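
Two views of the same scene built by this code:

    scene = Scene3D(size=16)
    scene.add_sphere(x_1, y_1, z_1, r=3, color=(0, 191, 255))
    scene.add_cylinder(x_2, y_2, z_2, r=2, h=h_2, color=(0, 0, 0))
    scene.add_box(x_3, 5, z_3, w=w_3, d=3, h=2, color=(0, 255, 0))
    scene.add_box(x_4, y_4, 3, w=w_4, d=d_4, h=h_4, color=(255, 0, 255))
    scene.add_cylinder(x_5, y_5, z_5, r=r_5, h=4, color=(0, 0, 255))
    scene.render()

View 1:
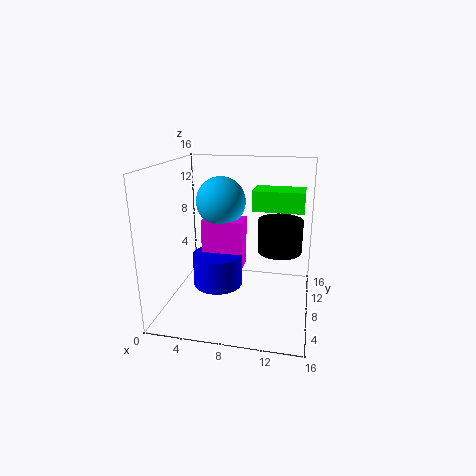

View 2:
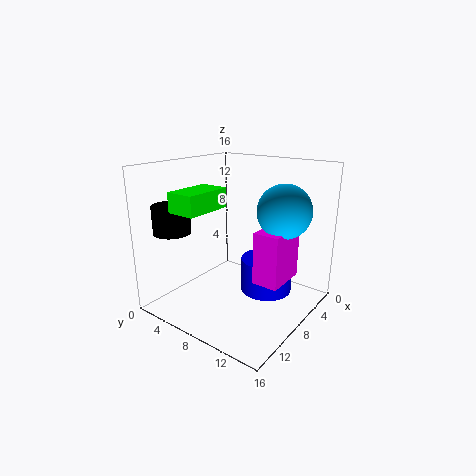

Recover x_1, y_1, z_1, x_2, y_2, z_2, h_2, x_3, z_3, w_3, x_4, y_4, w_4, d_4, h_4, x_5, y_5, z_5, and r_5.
x_1 = 5
y_1 = 12
z_1 = 11
x_2 = 13
y_2 = 3
z_2 = 9
h_2 = 3
x_3 = 10
z_3 = 12
w_3 = 5
x_4 = 3
y_4 = 10
w_4 = 5
d_4 = 3
h_4 = 6
x_5 = 5
y_5 = 10
z_5 = 1
r_5 = 3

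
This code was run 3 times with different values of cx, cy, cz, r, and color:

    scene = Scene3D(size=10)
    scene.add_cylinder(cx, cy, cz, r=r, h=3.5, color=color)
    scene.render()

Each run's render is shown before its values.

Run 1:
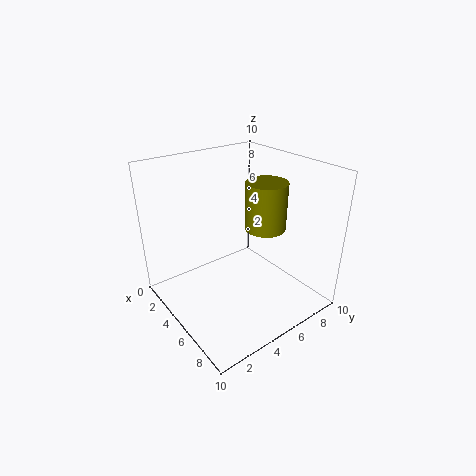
cx = 5
cy = 7.5
cz = 5
r = 1.5
color = 'olive'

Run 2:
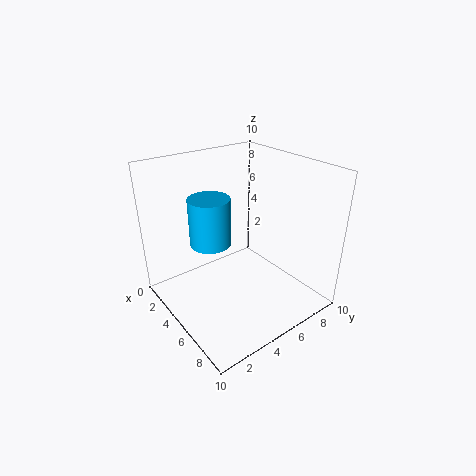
cx = 3
cy = 4
cz = 4
r = 1.5
color = 'deepskyblue'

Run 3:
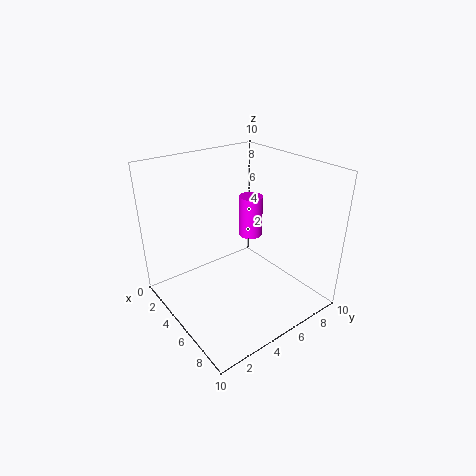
cx = 1.5
cy = 9
cz = 2.5
r = 1
color = 'magenta'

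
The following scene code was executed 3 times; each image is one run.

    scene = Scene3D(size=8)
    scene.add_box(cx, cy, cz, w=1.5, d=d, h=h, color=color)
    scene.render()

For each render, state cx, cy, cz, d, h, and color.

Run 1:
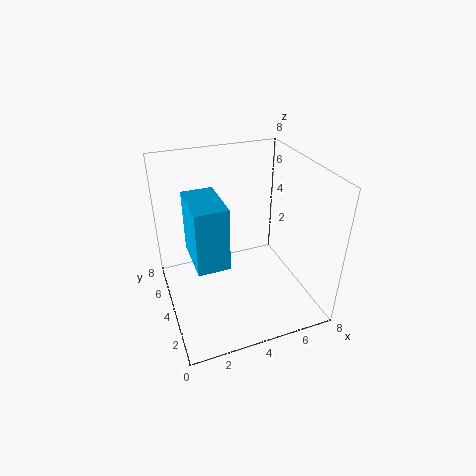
cx = 1, cy = 1, cz = 4.5, d = 2.5, h = 3, color = 'deepskyblue'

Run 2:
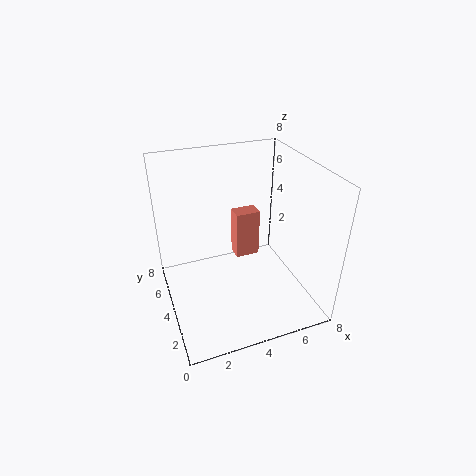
cx = 4.5, cy = 5.5, cz = 1.5, d = 1, h = 3, color = 'salmon'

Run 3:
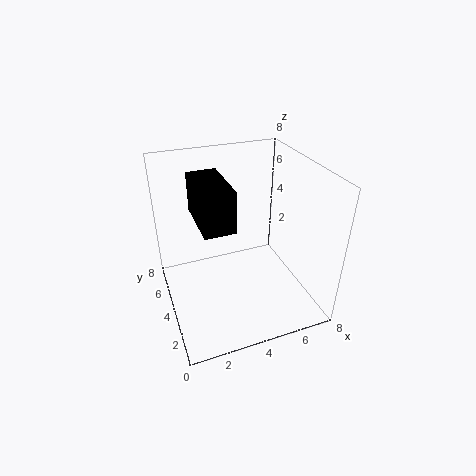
cx = 1.5, cy = 1.5, cz = 6, d = 3, h = 2, color = 'black'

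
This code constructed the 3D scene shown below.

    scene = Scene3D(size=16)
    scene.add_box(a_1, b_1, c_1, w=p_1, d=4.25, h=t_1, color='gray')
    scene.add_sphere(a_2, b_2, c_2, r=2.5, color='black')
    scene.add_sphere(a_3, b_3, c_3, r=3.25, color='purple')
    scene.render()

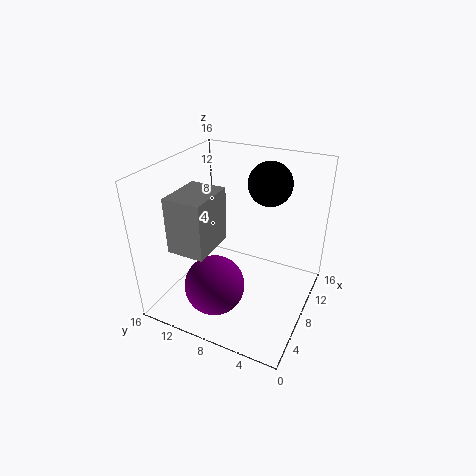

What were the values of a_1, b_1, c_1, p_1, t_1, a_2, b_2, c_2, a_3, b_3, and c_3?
a_1 = 3.5; b_1 = 10; c_1 = 7; p_1 = 5.5; t_1 = 6.25; a_2 = 12; b_2 = 6; c_2 = 13.25; a_3 = 4.25; b_3 = 9; c_3 = 3.75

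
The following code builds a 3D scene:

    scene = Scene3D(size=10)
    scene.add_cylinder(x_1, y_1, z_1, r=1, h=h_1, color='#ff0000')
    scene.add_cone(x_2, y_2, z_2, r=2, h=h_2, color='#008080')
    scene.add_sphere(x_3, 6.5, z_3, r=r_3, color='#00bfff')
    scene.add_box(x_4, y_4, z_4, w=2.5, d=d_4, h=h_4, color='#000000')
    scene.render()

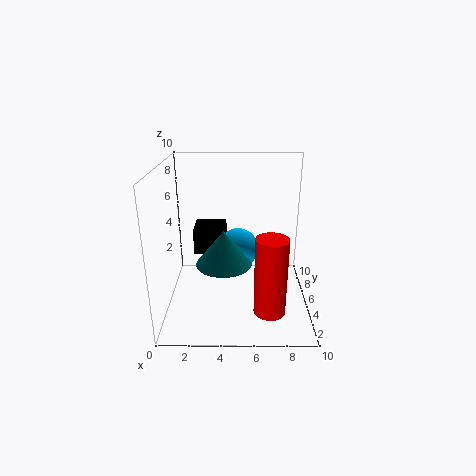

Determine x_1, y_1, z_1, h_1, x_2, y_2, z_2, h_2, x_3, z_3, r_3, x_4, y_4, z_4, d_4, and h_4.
x_1 = 7; y_1 = 1.5; z_1 = 1.5; h_1 = 5; x_2 = 4; y_2 = 5; z_2 = 3; h_2 = 2.5; x_3 = 5; z_3 = 3.5; r_3 = 1.5; x_4 = 1.5; y_4 = 7.5; z_4 = 2.5; d_4 = 2.5; h_4 = 2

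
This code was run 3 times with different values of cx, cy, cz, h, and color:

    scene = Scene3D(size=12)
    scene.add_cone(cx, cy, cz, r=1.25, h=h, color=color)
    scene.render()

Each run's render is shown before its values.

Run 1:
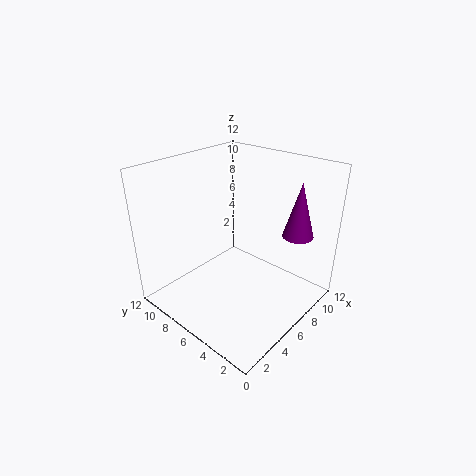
cx = 8.75
cy = 2
cz = 6.5
h = 4.5
color = 'purple'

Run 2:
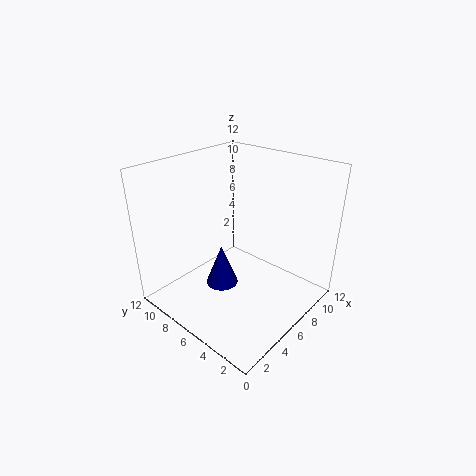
cx = 3.5
cy = 5.5
cz = 3.25
h = 3.25
color = 'navy'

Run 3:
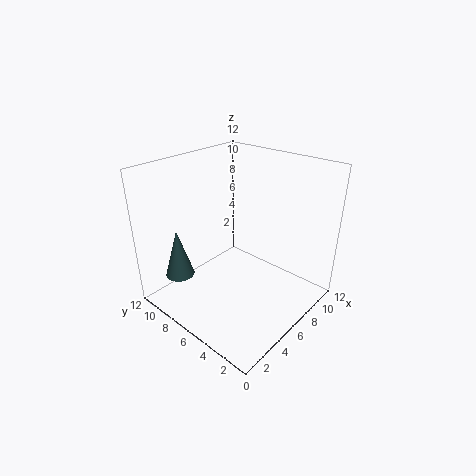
cx = 2.75
cy = 10
cz = 2.25
h = 4.25
color = 'darkslategray'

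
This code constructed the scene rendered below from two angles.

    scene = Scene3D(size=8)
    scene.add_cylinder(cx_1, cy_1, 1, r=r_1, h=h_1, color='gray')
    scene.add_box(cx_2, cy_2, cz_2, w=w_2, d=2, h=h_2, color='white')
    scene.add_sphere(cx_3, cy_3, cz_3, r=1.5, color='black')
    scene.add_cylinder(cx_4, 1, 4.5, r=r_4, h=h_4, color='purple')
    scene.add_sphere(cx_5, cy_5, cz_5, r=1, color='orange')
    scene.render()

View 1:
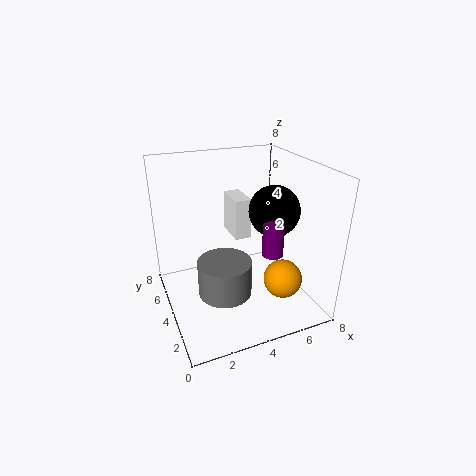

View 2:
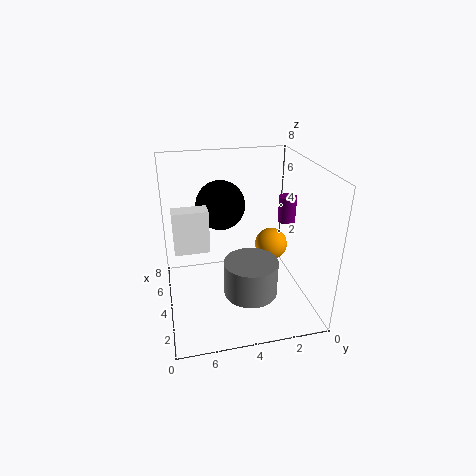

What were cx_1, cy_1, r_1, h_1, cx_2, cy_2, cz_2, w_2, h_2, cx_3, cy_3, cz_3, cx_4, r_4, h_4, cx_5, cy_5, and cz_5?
cx_1 = 3
cy_1 = 3.5
r_1 = 1.5
h_1 = 2
cx_2 = 4.5
cy_2 = 5.5
cz_2 = 3
w_2 = 1
h_2 = 2.5
cx_3 = 6.5
cy_3 = 4.5
cz_3 = 5
cx_4 = 4.5
r_4 = 0.5
h_4 = 1.5
cx_5 = 5.5
cy_5 = 1.5
cz_5 = 2.5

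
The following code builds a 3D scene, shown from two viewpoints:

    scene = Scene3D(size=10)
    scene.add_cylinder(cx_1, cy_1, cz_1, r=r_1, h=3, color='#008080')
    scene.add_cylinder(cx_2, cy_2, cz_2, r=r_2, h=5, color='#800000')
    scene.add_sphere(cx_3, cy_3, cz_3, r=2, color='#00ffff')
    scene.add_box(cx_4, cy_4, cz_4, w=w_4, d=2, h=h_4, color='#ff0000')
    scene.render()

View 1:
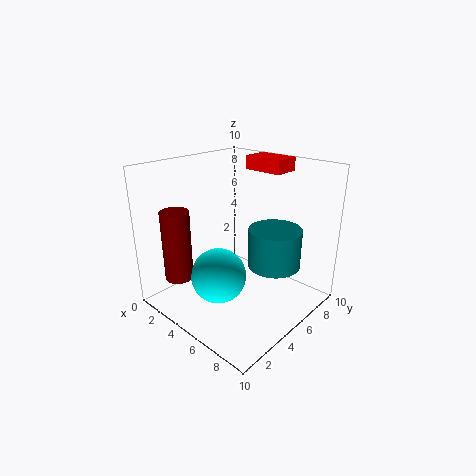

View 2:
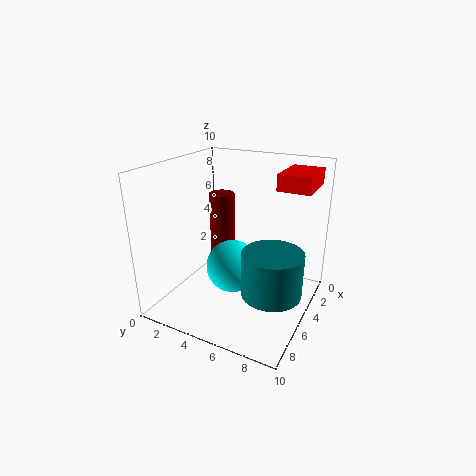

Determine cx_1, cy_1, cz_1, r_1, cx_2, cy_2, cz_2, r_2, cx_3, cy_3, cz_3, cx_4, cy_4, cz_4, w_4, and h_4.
cx_1 = 6; cy_1 = 8; cz_1 = 2; r_1 = 2; cx_2 = 2; cy_2 = 2; cz_2 = 2; r_2 = 1; cx_3 = 4; cy_3 = 4; cz_3 = 2; cx_4 = 3; cy_4 = 8; cz_4 = 9; w_4 = 3; h_4 = 1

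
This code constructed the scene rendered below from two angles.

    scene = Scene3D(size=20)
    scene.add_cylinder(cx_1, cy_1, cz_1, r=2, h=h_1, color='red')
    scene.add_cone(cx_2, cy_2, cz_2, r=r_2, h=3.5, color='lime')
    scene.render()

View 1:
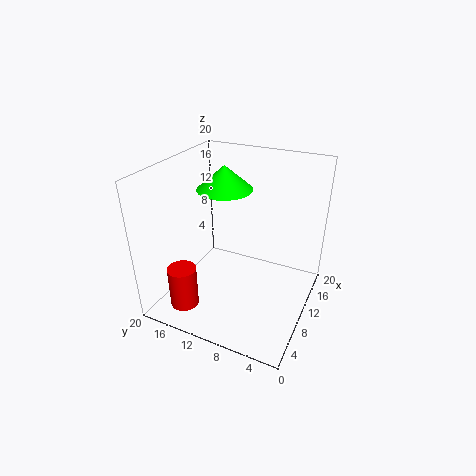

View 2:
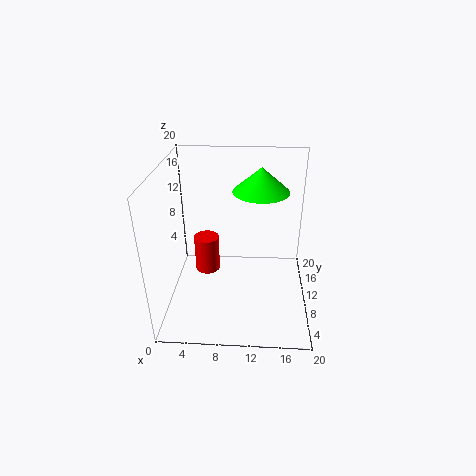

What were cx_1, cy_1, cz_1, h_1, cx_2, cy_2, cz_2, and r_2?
cx_1 = 4.5
cy_1 = 16
cz_1 = 0.5
h_1 = 6
cx_2 = 13
cy_2 = 13.5
cz_2 = 15.5
r_2 = 4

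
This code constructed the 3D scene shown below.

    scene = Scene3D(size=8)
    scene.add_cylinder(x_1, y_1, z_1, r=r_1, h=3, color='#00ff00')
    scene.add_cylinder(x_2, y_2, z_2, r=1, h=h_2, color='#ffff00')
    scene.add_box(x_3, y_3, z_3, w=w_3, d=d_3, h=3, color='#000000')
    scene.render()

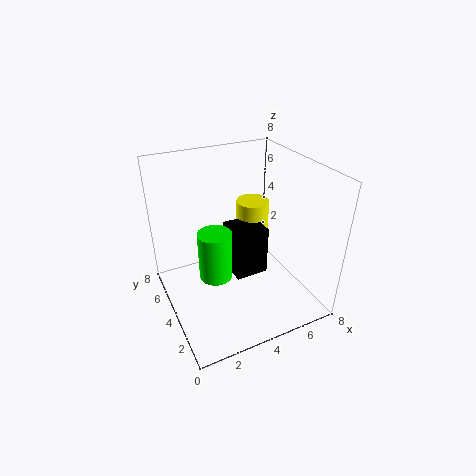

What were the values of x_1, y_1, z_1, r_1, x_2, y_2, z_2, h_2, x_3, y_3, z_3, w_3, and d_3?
x_1 = 3; y_1 = 5; z_1 = 1; r_1 = 1; x_2 = 6; y_2 = 6; z_2 = 3; h_2 = 2; x_3 = 4; y_3 = 4; z_3 = 1; w_3 = 2; d_3 = 2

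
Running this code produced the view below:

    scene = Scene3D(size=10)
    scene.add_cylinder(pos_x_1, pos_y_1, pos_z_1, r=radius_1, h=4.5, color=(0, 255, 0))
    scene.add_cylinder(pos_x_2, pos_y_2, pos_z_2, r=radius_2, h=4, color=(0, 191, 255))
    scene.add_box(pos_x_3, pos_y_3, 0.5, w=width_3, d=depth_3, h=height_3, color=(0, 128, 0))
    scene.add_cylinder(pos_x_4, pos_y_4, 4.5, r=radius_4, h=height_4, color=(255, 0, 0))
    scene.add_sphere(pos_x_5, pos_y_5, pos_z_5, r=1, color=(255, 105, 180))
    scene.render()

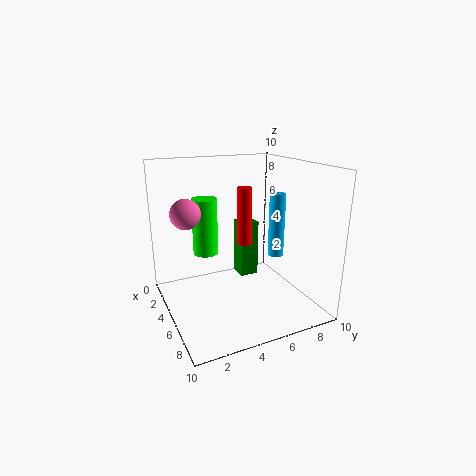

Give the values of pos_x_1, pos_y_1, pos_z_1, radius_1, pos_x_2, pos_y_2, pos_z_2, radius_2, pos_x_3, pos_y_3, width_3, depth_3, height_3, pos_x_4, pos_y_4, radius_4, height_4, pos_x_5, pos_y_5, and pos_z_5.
pos_x_1 = 1
pos_y_1 = 4
pos_z_1 = 2.5
radius_1 = 1
pos_x_2 = 7.5
pos_y_2 = 6.5
pos_z_2 = 4.5
radius_2 = 0.5
pos_x_3 = 1
pos_y_3 = 6.5
width_3 = 1.5
depth_3 = 1.5
height_3 = 4.5
pos_x_4 = 5
pos_y_4 = 5.5
radius_4 = 0.5
height_4 = 4
pos_x_5 = 4.5
pos_y_5 = 1.5
pos_z_5 = 7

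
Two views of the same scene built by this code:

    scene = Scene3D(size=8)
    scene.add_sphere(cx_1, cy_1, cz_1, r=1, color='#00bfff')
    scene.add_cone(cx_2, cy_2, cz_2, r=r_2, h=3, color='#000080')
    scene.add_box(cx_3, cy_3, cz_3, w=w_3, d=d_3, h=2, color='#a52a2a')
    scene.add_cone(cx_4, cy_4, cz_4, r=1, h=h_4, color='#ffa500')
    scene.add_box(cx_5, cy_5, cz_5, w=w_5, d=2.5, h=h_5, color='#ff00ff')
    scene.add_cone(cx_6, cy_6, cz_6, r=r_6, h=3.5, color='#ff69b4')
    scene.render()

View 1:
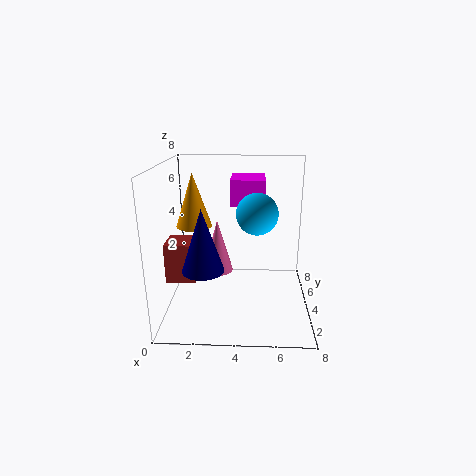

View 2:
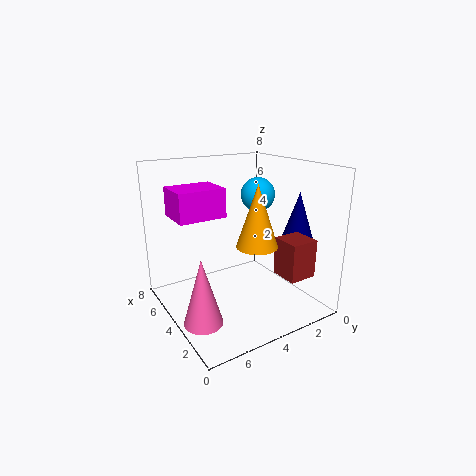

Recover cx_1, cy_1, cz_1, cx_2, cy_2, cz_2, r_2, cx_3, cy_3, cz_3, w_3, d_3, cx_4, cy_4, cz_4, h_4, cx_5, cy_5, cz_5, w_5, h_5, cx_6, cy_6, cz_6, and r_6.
cx_1 = 5
cy_1 = 2
cz_1 = 6
cx_2 = 2.5
cy_2 = 1
cz_2 = 3.5
r_2 = 1
cx_3 = 0.5
cy_3 = 1.5
cz_3 = 2.5
w_3 = 1.5
d_3 = 1.5
cx_4 = 1.5
cy_4 = 4.5
cz_4 = 4.5
h_4 = 3
cx_5 = 3.5
cy_5 = 5
cz_5 = 5.5
w_5 = 2
h_5 = 1.5
cx_6 = 2.5
cy_6 = 7
cz_6 = 0.5
r_6 = 1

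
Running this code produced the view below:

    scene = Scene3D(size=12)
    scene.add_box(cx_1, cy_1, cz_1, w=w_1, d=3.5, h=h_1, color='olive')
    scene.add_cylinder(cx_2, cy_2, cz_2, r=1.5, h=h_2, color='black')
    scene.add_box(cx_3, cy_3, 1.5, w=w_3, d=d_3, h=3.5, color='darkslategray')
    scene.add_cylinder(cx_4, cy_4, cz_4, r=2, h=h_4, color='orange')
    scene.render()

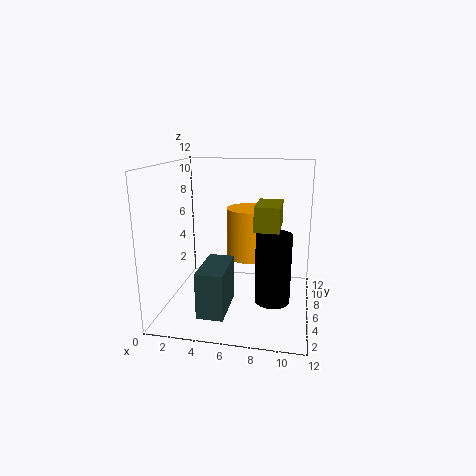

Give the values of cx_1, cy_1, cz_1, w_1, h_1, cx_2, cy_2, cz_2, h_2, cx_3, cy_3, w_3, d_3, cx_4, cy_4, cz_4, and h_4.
cx_1 = 7.5; cy_1 = 4.5; cz_1 = 7; w_1 = 2; h_1 = 2; cx_2 = 9; cy_2 = 6; cz_2 = 0.5; h_2 = 6; cx_3 = 4; cy_3 = 0.5; w_3 = 2; d_3 = 4; cx_4 = 6.5; cy_4 = 8.5; cz_4 = 3.5; h_4 = 4.5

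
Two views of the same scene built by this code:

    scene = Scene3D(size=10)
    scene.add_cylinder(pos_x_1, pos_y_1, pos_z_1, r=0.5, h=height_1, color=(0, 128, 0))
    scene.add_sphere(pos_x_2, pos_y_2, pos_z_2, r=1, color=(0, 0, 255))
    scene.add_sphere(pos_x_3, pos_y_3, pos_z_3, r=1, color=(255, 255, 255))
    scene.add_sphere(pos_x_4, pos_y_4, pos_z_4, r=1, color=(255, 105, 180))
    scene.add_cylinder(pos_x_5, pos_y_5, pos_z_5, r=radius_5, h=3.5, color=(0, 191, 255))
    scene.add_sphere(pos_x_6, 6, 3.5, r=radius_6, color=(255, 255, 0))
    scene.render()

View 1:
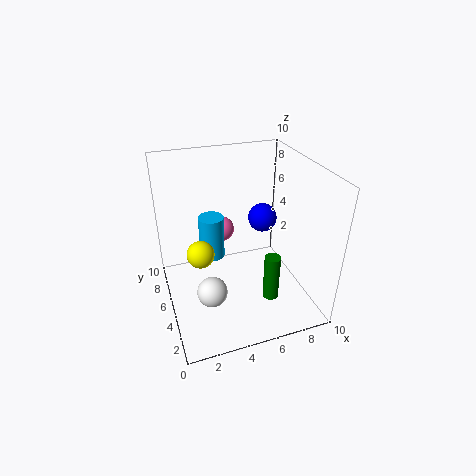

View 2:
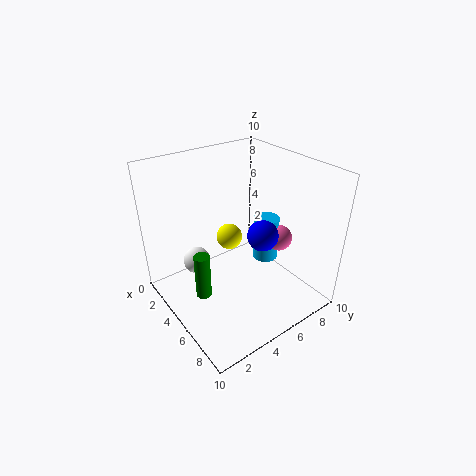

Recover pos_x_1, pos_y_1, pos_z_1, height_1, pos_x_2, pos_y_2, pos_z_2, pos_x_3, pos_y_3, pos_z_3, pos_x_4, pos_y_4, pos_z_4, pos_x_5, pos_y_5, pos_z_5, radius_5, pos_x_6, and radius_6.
pos_x_1 = 6, pos_y_1 = 1.5, pos_z_1 = 2.5, height_1 = 3, pos_x_2 = 7, pos_y_2 = 5.5, pos_z_2 = 6, pos_x_3 = 2.5, pos_y_3 = 3, pos_z_3 = 2.5, pos_x_4 = 5, pos_y_4 = 9, pos_z_4 = 3.5, pos_x_5 = 4, pos_y_5 = 8.5, pos_z_5 = 1.5, radius_5 = 1, pos_x_6 = 2.5, radius_6 = 1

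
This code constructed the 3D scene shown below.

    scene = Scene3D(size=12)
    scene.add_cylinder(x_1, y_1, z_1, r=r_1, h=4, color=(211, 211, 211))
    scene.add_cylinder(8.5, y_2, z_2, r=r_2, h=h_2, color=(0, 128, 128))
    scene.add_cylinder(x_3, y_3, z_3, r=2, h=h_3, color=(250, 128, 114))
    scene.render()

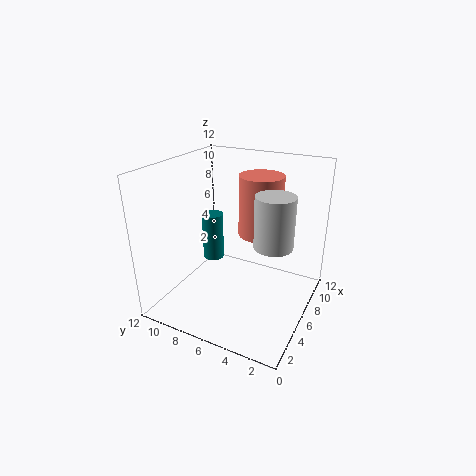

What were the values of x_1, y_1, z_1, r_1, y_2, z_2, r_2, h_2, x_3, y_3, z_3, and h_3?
x_1 = 5
y_1 = 2.5
z_1 = 6.5
r_1 = 1.5
y_2 = 10
z_2 = 2
r_2 = 1
h_2 = 4.5
x_3 = 9.5
y_3 = 5.5
z_3 = 5
h_3 = 5.5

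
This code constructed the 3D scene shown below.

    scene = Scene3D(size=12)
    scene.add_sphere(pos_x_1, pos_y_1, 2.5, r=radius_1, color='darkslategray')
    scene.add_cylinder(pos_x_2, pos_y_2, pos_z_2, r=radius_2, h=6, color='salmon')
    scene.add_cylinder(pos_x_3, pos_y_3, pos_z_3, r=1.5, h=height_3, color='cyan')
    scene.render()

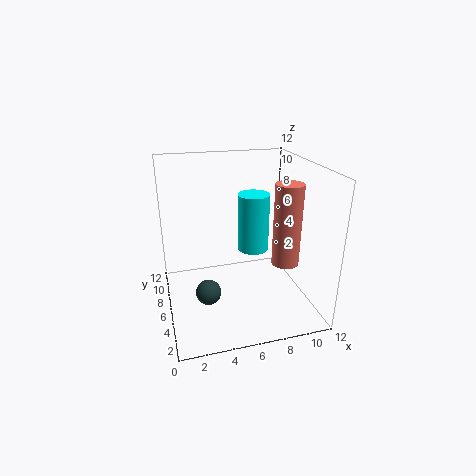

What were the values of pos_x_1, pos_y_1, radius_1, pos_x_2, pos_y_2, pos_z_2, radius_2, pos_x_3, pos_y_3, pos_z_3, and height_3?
pos_x_1 = 3, pos_y_1 = 4, radius_1 = 1, pos_x_2 = 8.5, pos_y_2 = 2, pos_z_2 = 5.5, radius_2 = 1, pos_x_3 = 8.5, pos_y_3 = 9.5, pos_z_3 = 3, height_3 = 5.5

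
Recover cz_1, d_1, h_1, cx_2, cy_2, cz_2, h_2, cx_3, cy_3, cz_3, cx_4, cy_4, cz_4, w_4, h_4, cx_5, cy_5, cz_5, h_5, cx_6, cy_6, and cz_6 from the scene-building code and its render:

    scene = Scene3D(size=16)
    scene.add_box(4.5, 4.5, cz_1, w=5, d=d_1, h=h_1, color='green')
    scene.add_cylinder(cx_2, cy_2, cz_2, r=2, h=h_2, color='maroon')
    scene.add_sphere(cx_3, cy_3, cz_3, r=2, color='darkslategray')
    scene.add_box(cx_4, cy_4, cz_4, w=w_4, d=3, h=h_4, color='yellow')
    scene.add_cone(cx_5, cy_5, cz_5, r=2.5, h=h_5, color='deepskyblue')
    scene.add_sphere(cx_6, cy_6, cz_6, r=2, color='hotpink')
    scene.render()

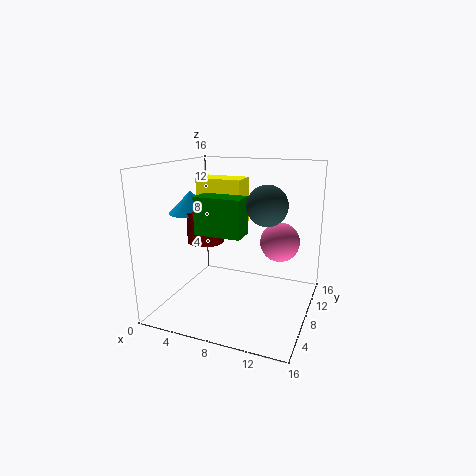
cz_1 = 9, d_1 = 2.5, h_1 = 4, cx_2 = 4.5, cy_2 = 7, cz_2 = 7.5, h_2 = 3.5, cx_3 = 12, cy_3 = 5.5, cz_3 = 12.5, cx_4 = 3.5, cy_4 = 7, cz_4 = 9.5, w_4 = 5, h_4 = 5, cx_5 = 2.5, cy_5 = 7.5, cz_5 = 10.5, h_5 = 2.5, cx_6 = 13, cy_6 = 7, cz_6 = 8.5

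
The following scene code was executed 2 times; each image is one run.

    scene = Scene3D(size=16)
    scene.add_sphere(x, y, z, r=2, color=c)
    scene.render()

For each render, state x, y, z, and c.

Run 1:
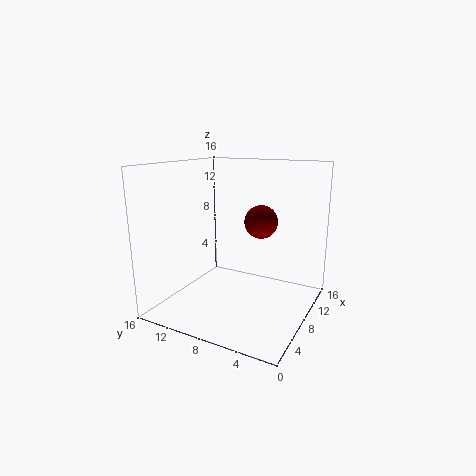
x = 12
y = 7
z = 9
c = 'maroon'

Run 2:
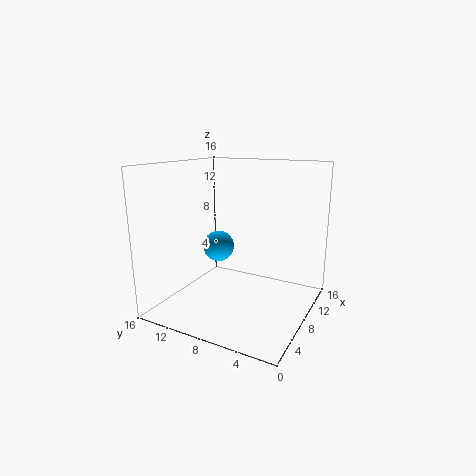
x = 12
y = 13
z = 5
c = 'deepskyblue'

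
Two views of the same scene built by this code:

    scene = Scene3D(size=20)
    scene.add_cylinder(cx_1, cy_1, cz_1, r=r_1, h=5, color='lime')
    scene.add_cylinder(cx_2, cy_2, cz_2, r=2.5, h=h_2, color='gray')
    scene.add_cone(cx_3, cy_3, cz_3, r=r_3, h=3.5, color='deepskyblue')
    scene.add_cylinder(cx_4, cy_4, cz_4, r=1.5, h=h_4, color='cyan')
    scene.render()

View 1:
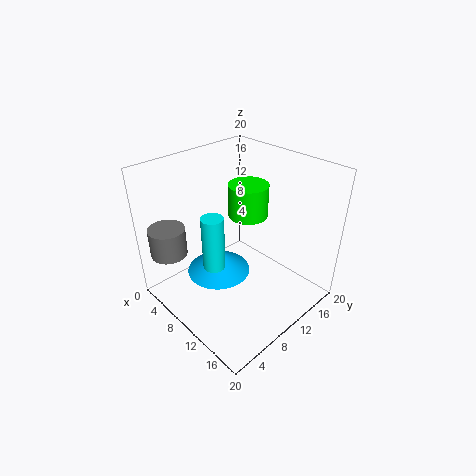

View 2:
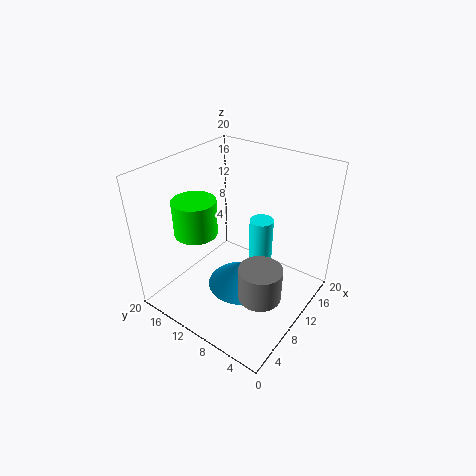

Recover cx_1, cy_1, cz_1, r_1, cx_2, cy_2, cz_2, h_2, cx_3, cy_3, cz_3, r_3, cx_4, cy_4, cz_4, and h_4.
cx_1 = 7
cy_1 = 15
cz_1 = 10.5
r_1 = 3
cx_2 = 4
cy_2 = 2.5
cz_2 = 8
h_2 = 4
cx_3 = 8
cy_3 = 8
cz_3 = 4.5
r_3 = 4.5
cx_4 = 9.5
cy_4 = 6
cz_4 = 7
h_4 = 7.5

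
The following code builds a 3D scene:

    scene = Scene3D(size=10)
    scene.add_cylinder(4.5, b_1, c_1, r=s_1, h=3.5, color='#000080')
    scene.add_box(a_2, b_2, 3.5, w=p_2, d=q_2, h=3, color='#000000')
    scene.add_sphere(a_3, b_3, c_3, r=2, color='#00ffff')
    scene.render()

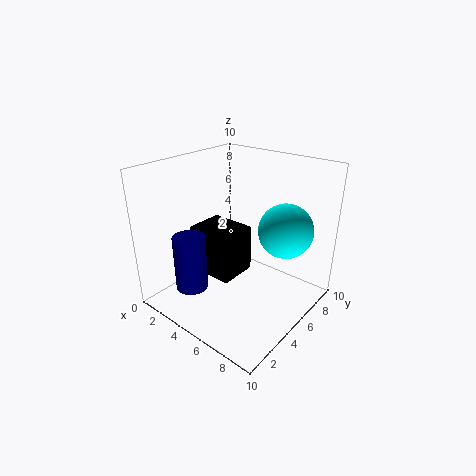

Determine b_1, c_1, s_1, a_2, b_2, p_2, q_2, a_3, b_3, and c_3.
b_1 = 1, c_1 = 3, s_1 = 1, a_2 = 3.5, b_2 = 2, p_2 = 3, q_2 = 2.5, a_3 = 7, b_3 = 8, c_3 = 5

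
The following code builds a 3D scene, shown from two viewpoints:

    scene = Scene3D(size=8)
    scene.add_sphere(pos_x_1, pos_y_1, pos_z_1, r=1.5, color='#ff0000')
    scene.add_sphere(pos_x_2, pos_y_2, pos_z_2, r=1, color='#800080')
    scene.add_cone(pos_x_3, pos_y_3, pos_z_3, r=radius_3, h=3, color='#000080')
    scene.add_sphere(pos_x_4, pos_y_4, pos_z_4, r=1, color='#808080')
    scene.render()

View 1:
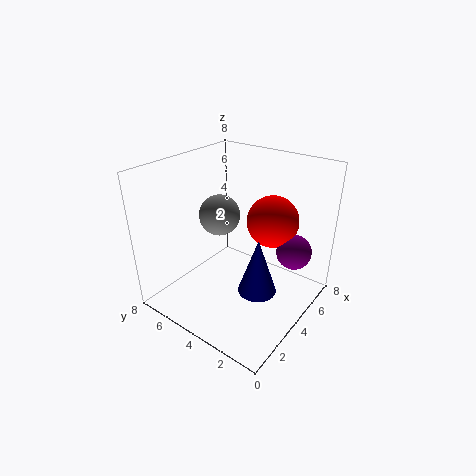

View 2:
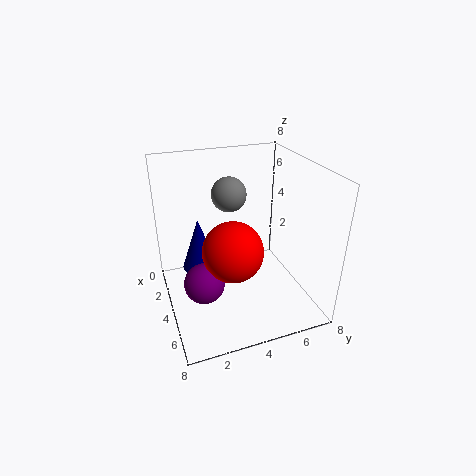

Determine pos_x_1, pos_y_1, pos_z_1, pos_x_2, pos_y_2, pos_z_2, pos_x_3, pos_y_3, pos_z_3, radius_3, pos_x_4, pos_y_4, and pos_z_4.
pos_x_1 = 6; pos_y_1 = 3; pos_z_1 = 4.5; pos_x_2 = 6; pos_y_2 = 1.5; pos_z_2 = 3; pos_x_3 = 3; pos_y_3 = 2; pos_z_3 = 2; radius_3 = 1; pos_x_4 = 2.5; pos_y_4 = 4; pos_z_4 = 6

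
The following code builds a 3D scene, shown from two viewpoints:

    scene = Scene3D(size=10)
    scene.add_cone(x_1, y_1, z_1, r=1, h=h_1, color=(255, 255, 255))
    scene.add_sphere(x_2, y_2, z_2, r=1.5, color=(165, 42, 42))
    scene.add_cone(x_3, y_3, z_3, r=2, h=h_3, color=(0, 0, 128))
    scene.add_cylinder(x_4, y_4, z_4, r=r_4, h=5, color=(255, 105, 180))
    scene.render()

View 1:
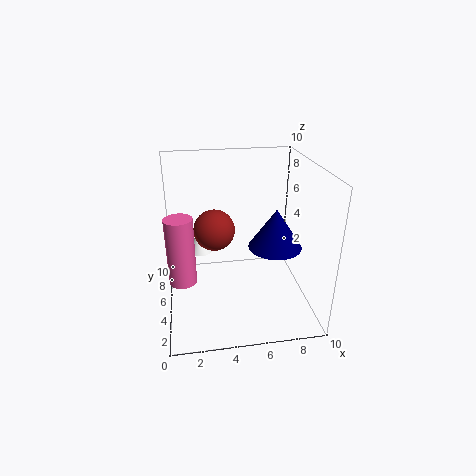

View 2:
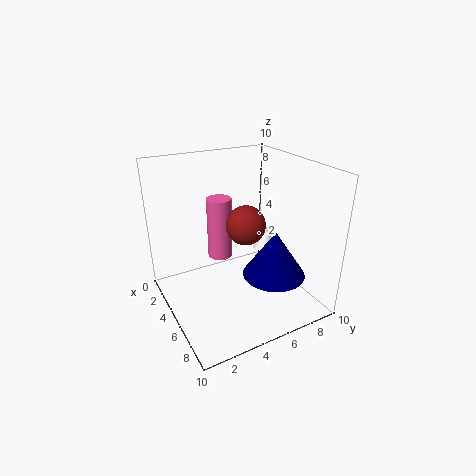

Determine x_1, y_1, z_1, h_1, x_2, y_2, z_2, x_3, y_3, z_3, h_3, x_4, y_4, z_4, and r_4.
x_1 = 2.5; y_1 = 9; z_1 = 2; h_1 = 2; x_2 = 3.5; y_2 = 6.5; z_2 = 5; x_3 = 8; y_3 = 6; z_3 = 3.5; h_3 = 3; x_4 = 1; y_4 = 5.5; z_4 = 1.5; r_4 = 1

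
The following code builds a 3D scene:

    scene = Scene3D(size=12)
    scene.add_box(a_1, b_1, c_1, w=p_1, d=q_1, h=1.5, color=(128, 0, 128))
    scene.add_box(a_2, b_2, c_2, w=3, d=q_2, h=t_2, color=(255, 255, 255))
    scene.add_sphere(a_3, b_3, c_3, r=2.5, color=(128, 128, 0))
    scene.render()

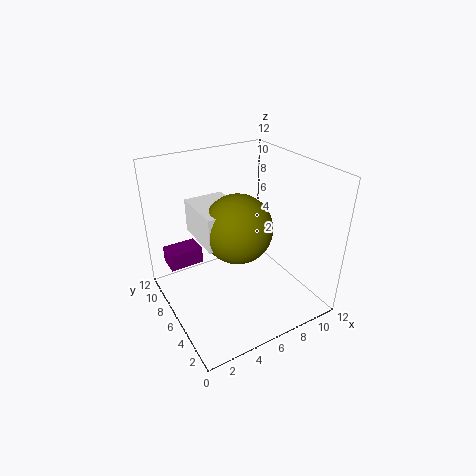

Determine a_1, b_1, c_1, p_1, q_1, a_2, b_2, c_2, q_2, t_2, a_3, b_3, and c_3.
a_1 = 1; b_1 = 9; c_1 = 2.5; p_1 = 3; q_1 = 2; a_2 = 2; b_2 = 3; c_2 = 7.5; q_2 = 4; t_2 = 2.5; a_3 = 4.5; b_3 = 3.5; c_3 = 8.5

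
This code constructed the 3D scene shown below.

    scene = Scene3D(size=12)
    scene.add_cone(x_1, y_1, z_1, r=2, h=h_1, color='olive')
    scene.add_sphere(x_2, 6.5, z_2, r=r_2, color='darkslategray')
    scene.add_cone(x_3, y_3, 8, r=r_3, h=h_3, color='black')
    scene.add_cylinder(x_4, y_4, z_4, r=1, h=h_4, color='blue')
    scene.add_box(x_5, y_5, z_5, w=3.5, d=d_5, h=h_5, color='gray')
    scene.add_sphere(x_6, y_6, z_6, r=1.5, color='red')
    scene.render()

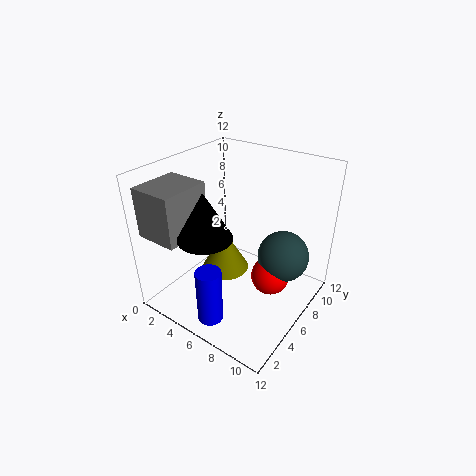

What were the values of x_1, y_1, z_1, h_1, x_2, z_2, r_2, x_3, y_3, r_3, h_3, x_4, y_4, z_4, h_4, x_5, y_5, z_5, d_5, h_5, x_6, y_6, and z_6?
x_1 = 5; y_1 = 5.5; z_1 = 3; h_1 = 3.5; x_2 = 10; z_2 = 5.5; r_2 = 2; x_3 = 6; y_3 = 2; r_3 = 2; h_3 = 3.5; x_4 = 6.5; y_4 = 1.5; z_4 = 1; h_4 = 4.5; x_5 = 0.5; y_5 = 0.5; z_5 = 7; d_5 = 4; h_5 = 4; x_6 = 9.5; y_6 = 5.5; z_6 = 4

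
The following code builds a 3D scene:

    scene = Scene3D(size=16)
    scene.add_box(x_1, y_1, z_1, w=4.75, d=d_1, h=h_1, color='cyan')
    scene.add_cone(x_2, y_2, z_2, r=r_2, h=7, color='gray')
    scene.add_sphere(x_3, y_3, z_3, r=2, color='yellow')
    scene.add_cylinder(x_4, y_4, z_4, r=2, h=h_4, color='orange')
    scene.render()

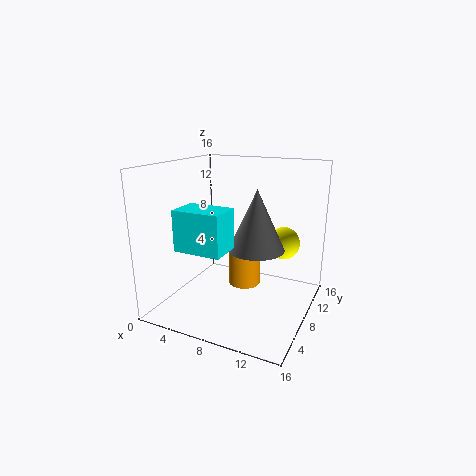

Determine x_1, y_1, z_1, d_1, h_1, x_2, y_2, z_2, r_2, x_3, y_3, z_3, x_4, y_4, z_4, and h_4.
x_1 = 4.75, y_1 = 0.75, z_1 = 8.5, d_1 = 3.25, h_1 = 4, x_2 = 9.5, y_2 = 9.75, z_2 = 6.25, r_2 = 3.25, x_3 = 11.5, y_3 = 13.75, z_3 = 6, x_4 = 7, y_4 = 12, z_4 = 0.5, h_4 = 5.75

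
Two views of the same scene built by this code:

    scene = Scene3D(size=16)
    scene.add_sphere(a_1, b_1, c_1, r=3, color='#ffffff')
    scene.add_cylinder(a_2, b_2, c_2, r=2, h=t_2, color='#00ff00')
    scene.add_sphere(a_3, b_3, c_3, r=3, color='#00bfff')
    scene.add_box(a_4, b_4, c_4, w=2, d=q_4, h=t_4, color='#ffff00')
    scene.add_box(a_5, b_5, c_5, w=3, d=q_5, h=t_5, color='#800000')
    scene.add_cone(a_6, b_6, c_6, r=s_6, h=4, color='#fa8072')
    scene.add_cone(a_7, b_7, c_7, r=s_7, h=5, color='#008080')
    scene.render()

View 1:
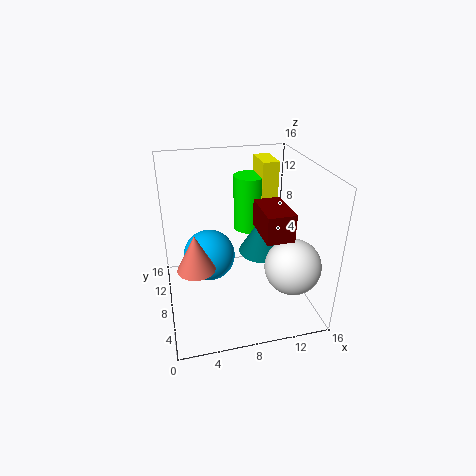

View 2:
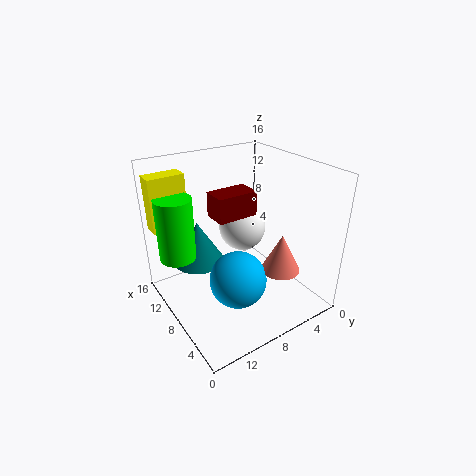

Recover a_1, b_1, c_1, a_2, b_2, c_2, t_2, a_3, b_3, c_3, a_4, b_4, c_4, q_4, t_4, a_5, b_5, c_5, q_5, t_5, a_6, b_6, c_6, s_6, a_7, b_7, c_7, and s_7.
a_1 = 13; b_1 = 4; c_1 = 6; a_2 = 11; b_2 = 14; c_2 = 6; t_2 = 7; a_3 = 5; b_3 = 10; c_3 = 5; a_4 = 12; b_4 = 12; c_4 = 9; q_4 = 4; t_4 = 6; a_5 = 10; b_5 = 4; c_5 = 9; q_5 = 5; t_5 = 3; a_6 = 3; b_6 = 6; c_6 = 6; s_6 = 2; a_7 = 12; b_7 = 11; c_7 = 4; s_7 = 3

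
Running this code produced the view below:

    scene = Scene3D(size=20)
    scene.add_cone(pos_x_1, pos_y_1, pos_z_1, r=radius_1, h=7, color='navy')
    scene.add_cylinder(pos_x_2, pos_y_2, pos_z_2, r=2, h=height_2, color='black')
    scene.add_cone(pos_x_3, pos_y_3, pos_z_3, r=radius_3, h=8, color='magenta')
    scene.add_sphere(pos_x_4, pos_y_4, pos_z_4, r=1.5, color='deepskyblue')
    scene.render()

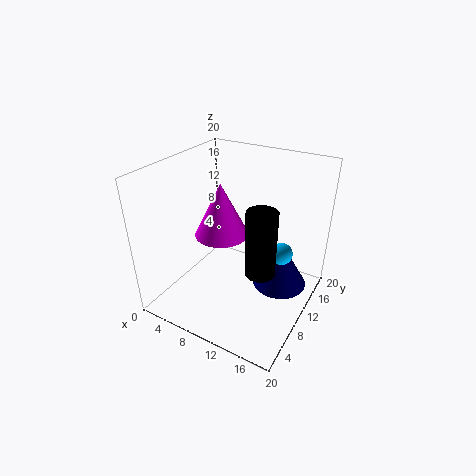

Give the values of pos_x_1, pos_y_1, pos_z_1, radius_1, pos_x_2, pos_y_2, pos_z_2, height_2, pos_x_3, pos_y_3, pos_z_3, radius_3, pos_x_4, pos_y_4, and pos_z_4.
pos_x_1 = 15; pos_y_1 = 14; pos_z_1 = 1.5; radius_1 = 4; pos_x_2 = 14.5; pos_y_2 = 8; pos_z_2 = 7; height_2 = 9; pos_x_3 = 6; pos_y_3 = 12; pos_z_3 = 8.5; radius_3 = 4; pos_x_4 = 16; pos_y_4 = 11.5; pos_z_4 = 8.5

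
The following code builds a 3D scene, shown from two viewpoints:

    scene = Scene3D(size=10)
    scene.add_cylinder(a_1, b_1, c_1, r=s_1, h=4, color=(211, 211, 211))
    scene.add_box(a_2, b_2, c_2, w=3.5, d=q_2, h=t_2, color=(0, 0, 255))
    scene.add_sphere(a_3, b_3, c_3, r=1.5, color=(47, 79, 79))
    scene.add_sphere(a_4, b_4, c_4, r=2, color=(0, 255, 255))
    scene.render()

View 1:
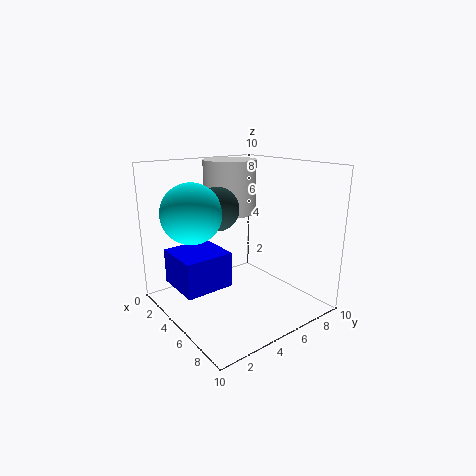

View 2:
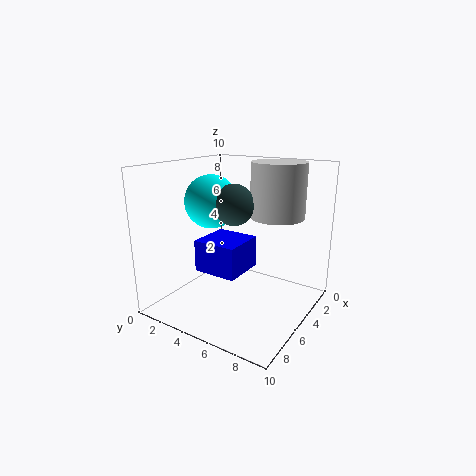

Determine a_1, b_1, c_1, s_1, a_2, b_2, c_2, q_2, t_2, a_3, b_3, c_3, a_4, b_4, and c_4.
a_1 = 2; b_1 = 6.5; c_1 = 6; s_1 = 2; a_2 = 1.5; b_2 = 1; c_2 = 1.5; q_2 = 3.5; t_2 = 2.5; a_3 = 4; b_3 = 4; c_3 = 7; a_4 = 4; b_4 = 2; c_4 = 7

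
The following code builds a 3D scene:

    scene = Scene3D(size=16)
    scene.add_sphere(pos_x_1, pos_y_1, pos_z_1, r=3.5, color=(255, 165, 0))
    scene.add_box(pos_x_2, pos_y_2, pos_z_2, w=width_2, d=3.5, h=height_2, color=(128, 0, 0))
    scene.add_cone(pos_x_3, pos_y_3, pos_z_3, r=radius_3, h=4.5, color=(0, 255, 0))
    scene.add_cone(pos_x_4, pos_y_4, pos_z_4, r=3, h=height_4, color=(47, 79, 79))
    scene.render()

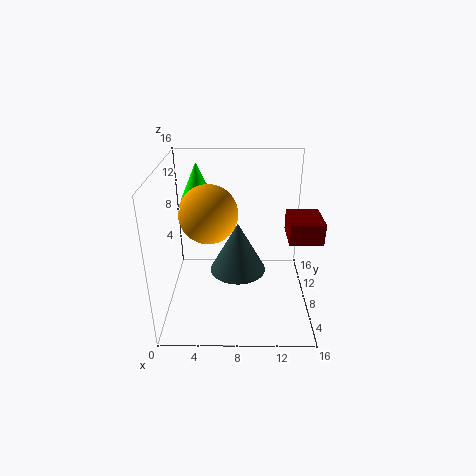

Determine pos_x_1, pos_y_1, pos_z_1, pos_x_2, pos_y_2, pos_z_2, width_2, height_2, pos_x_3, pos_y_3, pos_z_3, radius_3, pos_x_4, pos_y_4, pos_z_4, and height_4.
pos_x_1 = 4.5; pos_y_1 = 11; pos_z_1 = 9.5; pos_x_2 = 12.5; pos_y_2 = 1; pos_z_2 = 11; width_2 = 3; height_2 = 2; pos_x_3 = 3; pos_y_3 = 13.5; pos_z_3 = 10.5; radius_3 = 2; pos_x_4 = 8; pos_y_4 = 6.5; pos_z_4 = 5; height_4 = 5.5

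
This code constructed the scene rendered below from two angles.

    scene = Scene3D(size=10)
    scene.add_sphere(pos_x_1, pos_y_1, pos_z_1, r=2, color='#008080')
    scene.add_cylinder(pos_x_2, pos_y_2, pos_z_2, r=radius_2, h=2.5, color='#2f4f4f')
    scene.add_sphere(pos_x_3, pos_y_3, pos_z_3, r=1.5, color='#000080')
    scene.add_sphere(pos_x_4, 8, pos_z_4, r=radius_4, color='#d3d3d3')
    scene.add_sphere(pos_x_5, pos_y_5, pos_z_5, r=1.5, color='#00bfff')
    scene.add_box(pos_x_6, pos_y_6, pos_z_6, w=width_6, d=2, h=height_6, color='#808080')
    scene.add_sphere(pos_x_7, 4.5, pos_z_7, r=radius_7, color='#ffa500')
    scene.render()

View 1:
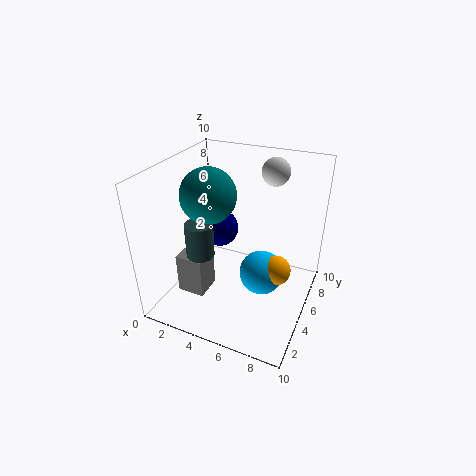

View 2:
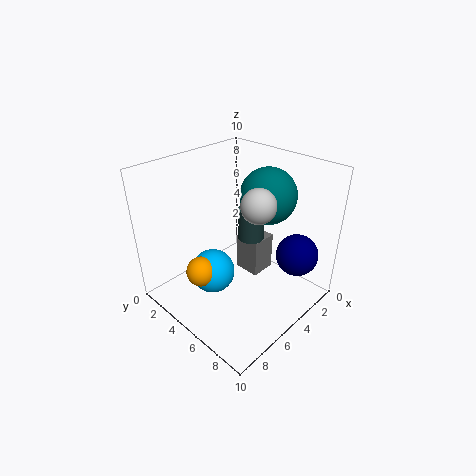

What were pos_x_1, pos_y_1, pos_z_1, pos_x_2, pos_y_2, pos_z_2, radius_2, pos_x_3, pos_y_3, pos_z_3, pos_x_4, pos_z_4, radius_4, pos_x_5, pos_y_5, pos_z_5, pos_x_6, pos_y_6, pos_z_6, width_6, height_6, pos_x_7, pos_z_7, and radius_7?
pos_x_1 = 2.5, pos_y_1 = 5.5, pos_z_1 = 7.5, pos_x_2 = 2.5, pos_y_2 = 4, pos_z_2 = 3.5, radius_2 = 1, pos_x_3 = 2, pos_y_3 = 8, pos_z_3 = 3.5, pos_x_4 = 6.5, pos_z_4 = 9, radius_4 = 1, pos_x_5 = 7, pos_y_5 = 4.5, pos_z_5 = 3, pos_x_6 = 1, pos_y_6 = 3, pos_z_6 = 0.5, width_6 = 2, height_6 = 3, pos_x_7 = 8, pos_z_7 = 3.5, radius_7 = 1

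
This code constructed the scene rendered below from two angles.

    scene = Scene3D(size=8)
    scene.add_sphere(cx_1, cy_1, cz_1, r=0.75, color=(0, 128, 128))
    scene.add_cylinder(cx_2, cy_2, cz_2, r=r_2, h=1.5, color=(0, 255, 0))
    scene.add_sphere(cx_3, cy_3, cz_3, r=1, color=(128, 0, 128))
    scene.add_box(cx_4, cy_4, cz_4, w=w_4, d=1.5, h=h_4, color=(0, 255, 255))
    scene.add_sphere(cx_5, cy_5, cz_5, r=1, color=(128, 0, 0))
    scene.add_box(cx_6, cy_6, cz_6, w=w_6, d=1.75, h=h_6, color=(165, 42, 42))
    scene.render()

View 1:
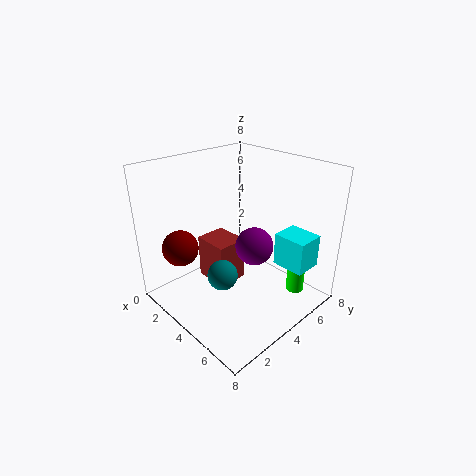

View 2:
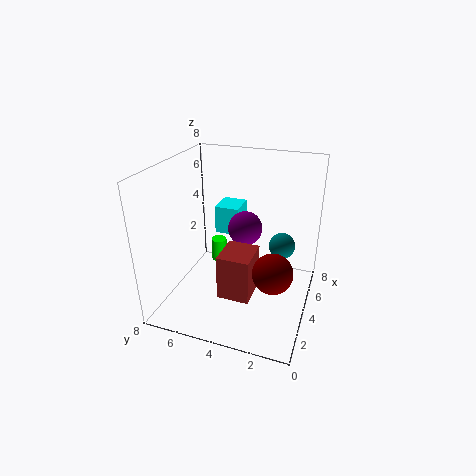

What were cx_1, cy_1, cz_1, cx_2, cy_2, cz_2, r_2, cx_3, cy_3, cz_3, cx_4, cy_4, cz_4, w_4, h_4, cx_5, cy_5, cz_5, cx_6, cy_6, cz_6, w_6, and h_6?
cx_1 = 5.25, cy_1 = 1.75, cz_1 = 3.25, cx_2 = 6.5, cy_2 = 6.25, cz_2 = 0.75, r_2 = 0.5, cx_3 = 5.25, cy_3 = 4, cz_3 = 4, cx_4 = 6, cy_4 = 4.75, cz_4 = 3, w_4 = 1.75, h_4 = 1.75, cx_5 = 2, cy_5 = 1.5, cz_5 = 3.5, cx_6 = 2, cy_6 = 2.75, cz_6 = 1.25, w_6 = 2, h_6 = 2.5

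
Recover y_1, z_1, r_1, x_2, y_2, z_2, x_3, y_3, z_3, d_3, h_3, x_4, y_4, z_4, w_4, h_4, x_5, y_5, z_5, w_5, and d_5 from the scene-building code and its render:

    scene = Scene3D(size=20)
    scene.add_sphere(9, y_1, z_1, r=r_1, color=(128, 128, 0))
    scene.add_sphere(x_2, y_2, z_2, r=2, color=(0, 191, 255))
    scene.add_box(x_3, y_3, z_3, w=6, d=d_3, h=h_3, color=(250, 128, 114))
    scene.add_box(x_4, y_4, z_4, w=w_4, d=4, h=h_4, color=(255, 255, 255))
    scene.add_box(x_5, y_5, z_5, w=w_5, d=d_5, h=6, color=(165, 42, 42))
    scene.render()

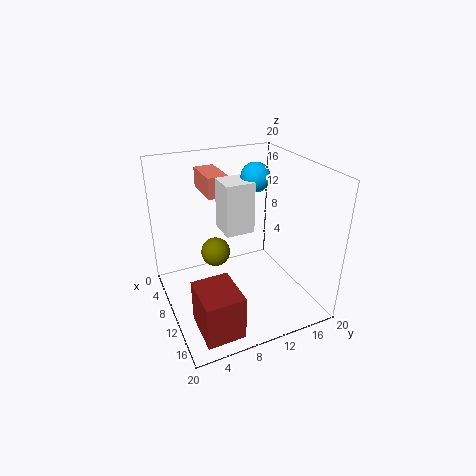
y_1 = 7; z_1 = 8; r_1 = 2; x_2 = 9; y_2 = 13; z_2 = 18; x_3 = 1; y_3 = 7; z_3 = 15; d_3 = 3; h_3 = 3; x_4 = 7; y_4 = 8; z_4 = 11; w_4 = 4; h_4 = 7; x_5 = 13; y_5 = 2; z_5 = 1; w_5 = 6; d_5 = 5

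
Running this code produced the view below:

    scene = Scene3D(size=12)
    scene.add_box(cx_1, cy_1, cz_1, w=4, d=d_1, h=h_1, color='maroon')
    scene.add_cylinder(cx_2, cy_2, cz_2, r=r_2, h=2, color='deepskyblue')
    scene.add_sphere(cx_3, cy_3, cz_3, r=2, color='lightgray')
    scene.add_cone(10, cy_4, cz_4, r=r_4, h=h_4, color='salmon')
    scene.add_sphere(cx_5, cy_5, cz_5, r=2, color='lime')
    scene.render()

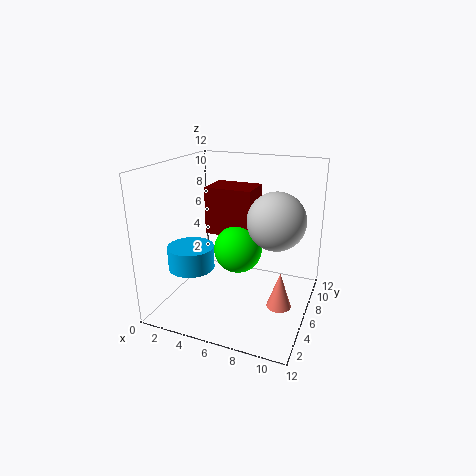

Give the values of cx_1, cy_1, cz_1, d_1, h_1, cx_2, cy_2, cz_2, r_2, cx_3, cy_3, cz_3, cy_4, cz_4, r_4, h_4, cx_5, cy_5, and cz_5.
cx_1 = 3
cy_1 = 6
cz_1 = 6
d_1 = 3
h_1 = 4
cx_2 = 2
cy_2 = 5
cz_2 = 3
r_2 = 2
cx_3 = 10
cy_3 = 3
cz_3 = 9
cy_4 = 5
cz_4 = 1
r_4 = 1
h_4 = 3
cx_5 = 6
cy_5 = 6
cz_5 = 5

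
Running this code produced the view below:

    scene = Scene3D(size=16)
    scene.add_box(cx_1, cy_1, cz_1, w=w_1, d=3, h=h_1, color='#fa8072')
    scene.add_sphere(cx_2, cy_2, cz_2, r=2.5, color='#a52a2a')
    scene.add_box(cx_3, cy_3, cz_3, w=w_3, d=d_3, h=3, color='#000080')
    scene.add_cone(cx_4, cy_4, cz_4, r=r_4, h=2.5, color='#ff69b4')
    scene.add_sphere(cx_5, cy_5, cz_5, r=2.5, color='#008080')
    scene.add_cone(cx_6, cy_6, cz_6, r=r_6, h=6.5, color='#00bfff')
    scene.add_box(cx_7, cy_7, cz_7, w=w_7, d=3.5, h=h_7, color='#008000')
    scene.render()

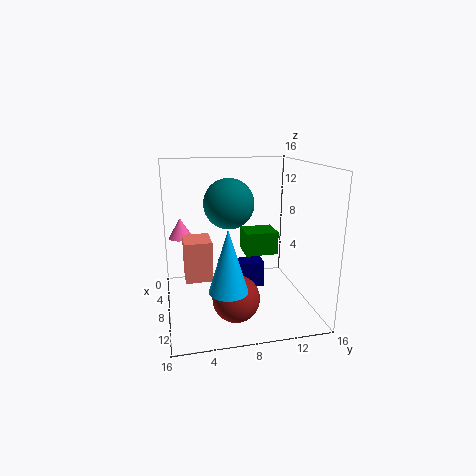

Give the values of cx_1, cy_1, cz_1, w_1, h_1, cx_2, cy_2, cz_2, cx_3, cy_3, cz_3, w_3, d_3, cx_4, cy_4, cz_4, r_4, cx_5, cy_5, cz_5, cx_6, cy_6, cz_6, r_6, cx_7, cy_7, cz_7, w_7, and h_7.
cx_1 = 5.5, cy_1 = 2, cz_1 = 3.5, w_1 = 3.5, h_1 = 4.5, cx_2 = 11.5, cy_2 = 7, cz_2 = 2.5, cx_3 = 6.5, cy_3 = 6, cz_3 = 2, w_3 = 2, d_3 = 5, cx_4 = 2, cy_4 = 2, cz_4 = 6.5, r_4 = 1.5, cx_5 = 10.5, cy_5 = 6.5, cz_5 = 12.5, cx_6 = 12.5, cy_6 = 6, cz_6 = 4, r_6 = 2, cx_7 = 7, cy_7 = 8.5, cz_7 = 6.5, w_7 = 3, h_7 = 2.5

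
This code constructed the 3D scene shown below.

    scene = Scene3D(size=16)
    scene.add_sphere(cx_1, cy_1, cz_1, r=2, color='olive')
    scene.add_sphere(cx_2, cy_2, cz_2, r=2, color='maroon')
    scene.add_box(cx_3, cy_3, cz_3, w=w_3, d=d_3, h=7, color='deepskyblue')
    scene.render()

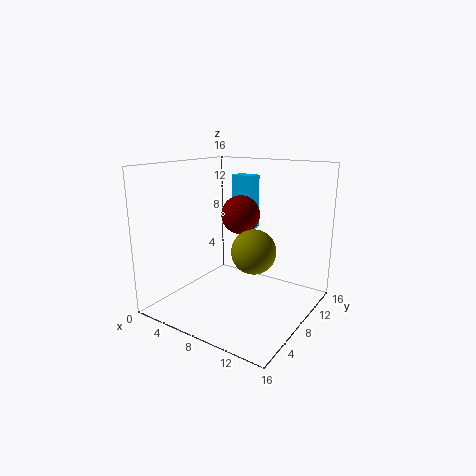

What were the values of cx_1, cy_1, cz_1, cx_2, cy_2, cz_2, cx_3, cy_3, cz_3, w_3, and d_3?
cx_1 = 13, cy_1 = 3, cz_1 = 9, cx_2 = 9, cy_2 = 7, cz_2 = 11, cx_3 = 3, cy_3 = 14, cz_3 = 7, w_3 = 3, d_3 = 2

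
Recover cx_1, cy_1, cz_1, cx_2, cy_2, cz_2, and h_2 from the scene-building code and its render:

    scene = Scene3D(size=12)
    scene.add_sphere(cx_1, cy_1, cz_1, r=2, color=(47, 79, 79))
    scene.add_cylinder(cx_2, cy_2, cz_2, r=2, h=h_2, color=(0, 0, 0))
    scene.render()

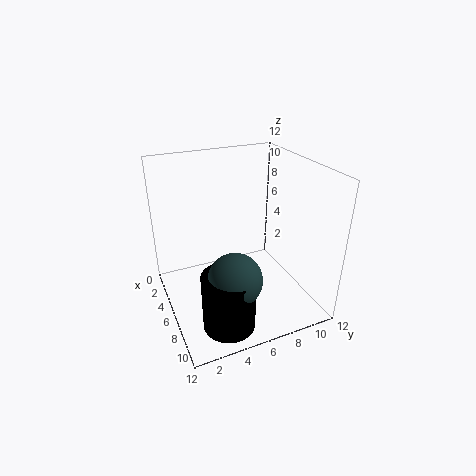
cx_1 = 10
cy_1 = 4
cz_1 = 5
cx_2 = 10
cy_2 = 3.5
cz_2 = 1
h_2 = 4.5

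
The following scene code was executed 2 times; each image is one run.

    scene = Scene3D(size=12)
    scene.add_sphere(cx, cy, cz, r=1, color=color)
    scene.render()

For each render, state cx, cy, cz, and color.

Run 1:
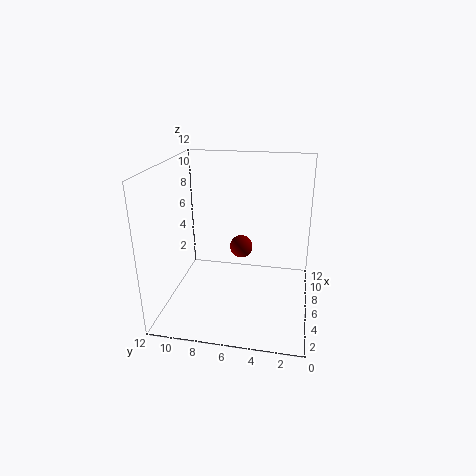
cx = 7.5; cy = 6; cz = 4.5; color = 'maroon'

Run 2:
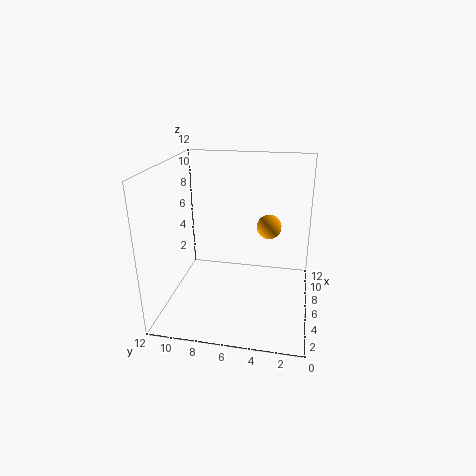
cx = 6.5; cy = 3.5; cz = 7; color = 'orange'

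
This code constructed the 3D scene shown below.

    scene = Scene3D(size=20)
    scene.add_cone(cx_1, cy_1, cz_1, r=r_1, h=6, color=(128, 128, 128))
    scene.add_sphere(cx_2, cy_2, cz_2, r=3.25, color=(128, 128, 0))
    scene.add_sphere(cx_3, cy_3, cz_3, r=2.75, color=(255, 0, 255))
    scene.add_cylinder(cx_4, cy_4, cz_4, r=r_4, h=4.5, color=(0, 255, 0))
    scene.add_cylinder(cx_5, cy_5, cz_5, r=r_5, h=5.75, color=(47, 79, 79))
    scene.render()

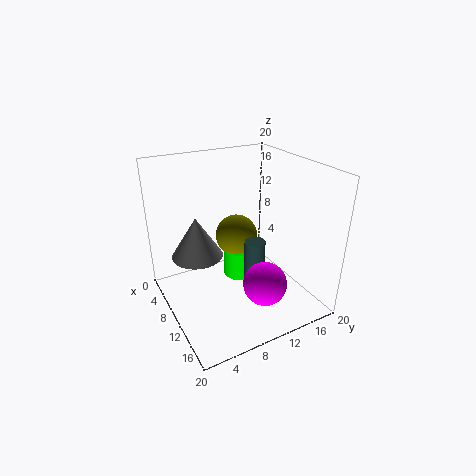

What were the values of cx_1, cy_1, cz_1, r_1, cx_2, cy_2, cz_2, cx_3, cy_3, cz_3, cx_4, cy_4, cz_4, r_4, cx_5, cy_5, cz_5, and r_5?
cx_1 = 5.75
cy_1 = 5.5
cz_1 = 6.25
r_1 = 3.75
cx_2 = 5
cy_2 = 12.5
cz_2 = 7.5
cx_3 = 17
cy_3 = 10
cz_3 = 6.75
cx_4 = 6
cy_4 = 12.75
cz_4 = 1.25
r_4 = 2.75
cx_5 = 10.5
cy_5 = 12.5
cz_5 = 3.25
r_5 = 1.5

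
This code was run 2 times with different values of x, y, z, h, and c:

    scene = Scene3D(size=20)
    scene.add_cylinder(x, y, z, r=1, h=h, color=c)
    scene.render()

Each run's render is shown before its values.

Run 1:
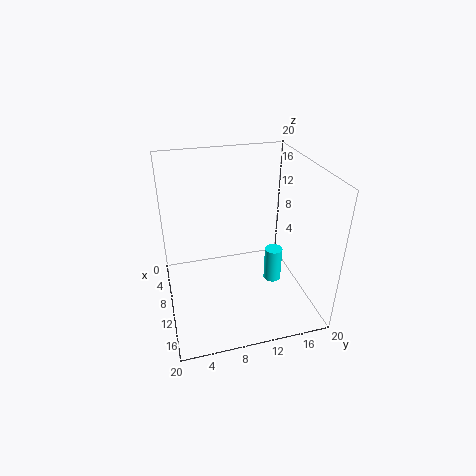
x = 18
y = 12
z = 9
h = 4
c = 'cyan'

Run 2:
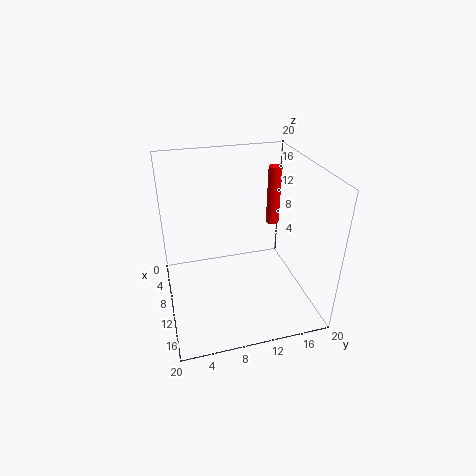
x = 5
y = 17
z = 9
h = 9
c = 'red'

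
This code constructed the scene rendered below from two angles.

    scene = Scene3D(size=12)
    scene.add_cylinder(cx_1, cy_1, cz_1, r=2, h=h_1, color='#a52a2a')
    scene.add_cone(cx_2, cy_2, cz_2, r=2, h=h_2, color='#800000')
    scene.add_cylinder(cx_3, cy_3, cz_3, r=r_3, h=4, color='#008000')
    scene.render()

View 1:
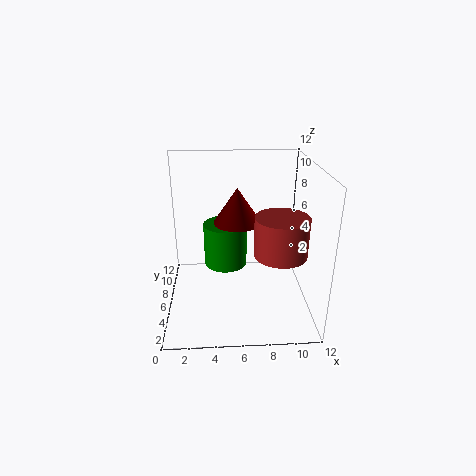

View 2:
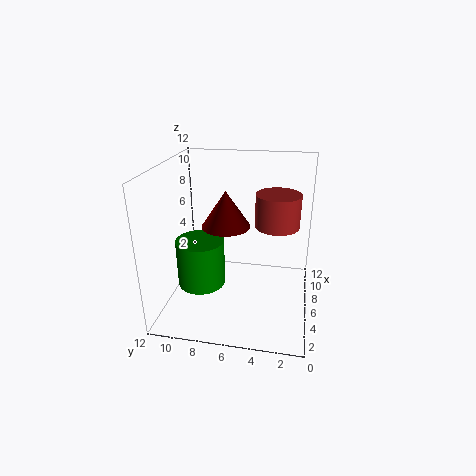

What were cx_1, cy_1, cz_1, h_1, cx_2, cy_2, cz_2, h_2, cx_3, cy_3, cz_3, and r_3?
cx_1 = 9; cy_1 = 3; cz_1 = 6; h_1 = 3; cx_2 = 6; cy_2 = 7; cz_2 = 7; h_2 = 3; cx_3 = 5; cy_3 = 9; cz_3 = 2; r_3 = 2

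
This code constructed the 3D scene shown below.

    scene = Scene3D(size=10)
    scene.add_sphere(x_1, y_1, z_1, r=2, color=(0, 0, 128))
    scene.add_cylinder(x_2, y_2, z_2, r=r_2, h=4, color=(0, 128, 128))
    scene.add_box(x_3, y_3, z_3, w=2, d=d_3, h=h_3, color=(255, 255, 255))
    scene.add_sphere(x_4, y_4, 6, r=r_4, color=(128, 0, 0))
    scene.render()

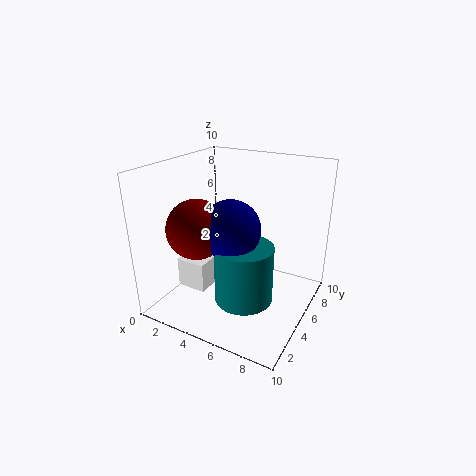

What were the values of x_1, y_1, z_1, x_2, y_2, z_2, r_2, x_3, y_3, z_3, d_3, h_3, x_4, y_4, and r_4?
x_1 = 5
y_1 = 4
z_1 = 6
x_2 = 6
y_2 = 4
z_2 = 1
r_2 = 2
x_3 = 2
y_3 = 2
z_3 = 2
d_3 = 3
h_3 = 2
x_4 = 3
y_4 = 3
r_4 = 2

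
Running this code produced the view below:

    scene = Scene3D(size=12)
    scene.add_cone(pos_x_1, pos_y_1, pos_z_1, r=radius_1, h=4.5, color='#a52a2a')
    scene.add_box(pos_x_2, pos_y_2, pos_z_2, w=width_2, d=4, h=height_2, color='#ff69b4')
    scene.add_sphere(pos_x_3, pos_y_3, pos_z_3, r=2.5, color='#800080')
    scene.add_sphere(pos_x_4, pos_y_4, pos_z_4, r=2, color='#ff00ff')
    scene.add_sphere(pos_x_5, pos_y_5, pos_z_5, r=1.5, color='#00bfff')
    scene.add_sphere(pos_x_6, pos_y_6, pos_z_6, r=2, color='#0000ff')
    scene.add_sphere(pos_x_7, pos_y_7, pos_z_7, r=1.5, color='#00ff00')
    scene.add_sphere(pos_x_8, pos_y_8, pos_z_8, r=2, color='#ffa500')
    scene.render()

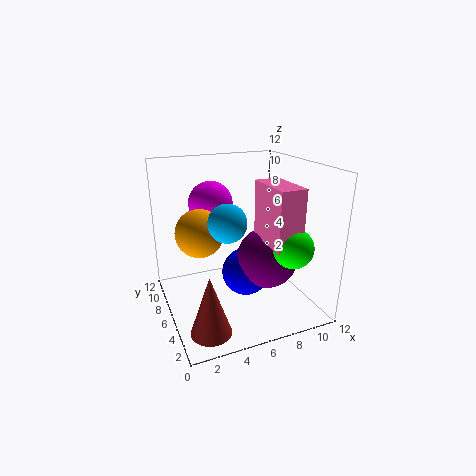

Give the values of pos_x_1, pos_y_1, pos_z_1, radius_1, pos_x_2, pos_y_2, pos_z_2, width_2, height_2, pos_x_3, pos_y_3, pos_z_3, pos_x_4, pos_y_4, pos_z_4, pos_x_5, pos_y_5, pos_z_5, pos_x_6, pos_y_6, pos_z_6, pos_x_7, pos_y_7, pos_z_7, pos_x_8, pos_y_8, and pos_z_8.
pos_x_1 = 2, pos_y_1 = 1.5, pos_z_1 = 1, radius_1 = 1.5, pos_x_2 = 7, pos_y_2 = 1, pos_z_2 = 6.5, width_2 = 2, height_2 = 4.5, pos_x_3 = 8, pos_y_3 = 4.5, pos_z_3 = 4.5, pos_x_4 = 5, pos_y_4 = 10, pos_z_4 = 8, pos_x_5 = 4.5, pos_y_5 = 4.5, pos_z_5 = 8, pos_x_6 = 6.5, pos_y_6 = 5.5, pos_z_6 = 3, pos_x_7 = 8.5, pos_y_7 = 1.5, pos_z_7 = 6.5, pos_x_8 = 3, pos_y_8 = 7, pos_z_8 = 6.5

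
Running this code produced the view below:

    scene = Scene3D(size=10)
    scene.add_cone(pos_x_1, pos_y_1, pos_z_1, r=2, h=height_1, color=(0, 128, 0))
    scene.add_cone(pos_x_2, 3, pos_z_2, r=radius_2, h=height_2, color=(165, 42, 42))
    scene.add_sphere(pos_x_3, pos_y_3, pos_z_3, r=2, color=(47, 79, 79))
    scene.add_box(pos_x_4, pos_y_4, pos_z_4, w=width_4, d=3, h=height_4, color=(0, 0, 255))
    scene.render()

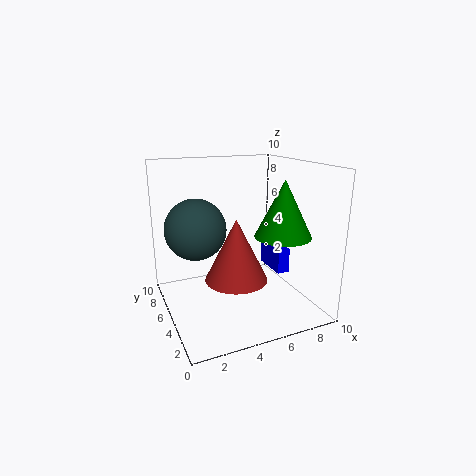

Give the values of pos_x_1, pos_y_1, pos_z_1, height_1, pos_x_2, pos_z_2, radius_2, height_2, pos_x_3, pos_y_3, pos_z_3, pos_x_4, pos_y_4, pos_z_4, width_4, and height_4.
pos_x_1 = 8; pos_y_1 = 4; pos_z_1 = 5; height_1 = 4; pos_x_2 = 4; pos_z_2 = 3; radius_2 = 2; height_2 = 4; pos_x_3 = 2; pos_y_3 = 5; pos_z_3 = 6; pos_x_4 = 9; pos_y_4 = 6; pos_z_4 = 1; width_4 = 1; height_4 = 2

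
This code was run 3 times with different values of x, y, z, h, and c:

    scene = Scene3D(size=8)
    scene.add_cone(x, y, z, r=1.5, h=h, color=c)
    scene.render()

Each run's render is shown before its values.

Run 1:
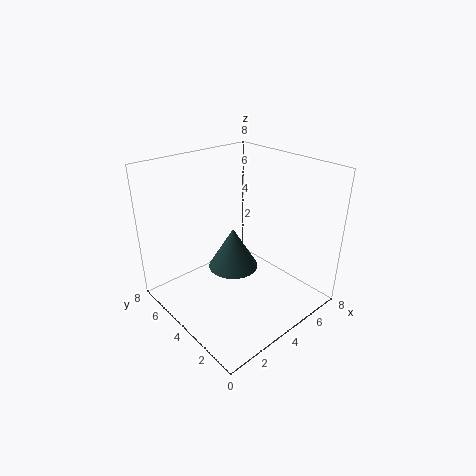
x = 4.5
y = 5
z = 1.5
h = 2.5
c = 'darkslategray'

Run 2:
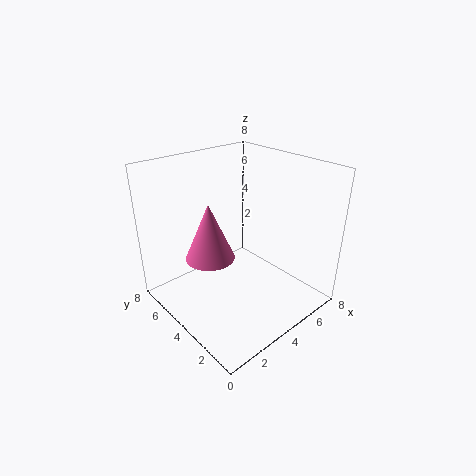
x = 3.5
y = 6
z = 2
h = 3.5
c = 'hotpink'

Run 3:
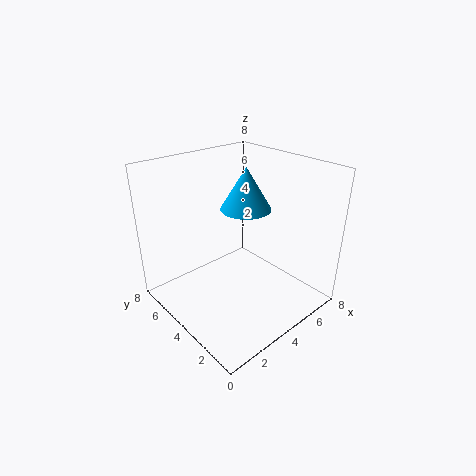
x = 5.5
y = 5
z = 5
h = 2.5
c = 'deepskyblue'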